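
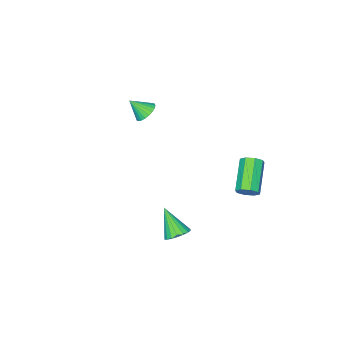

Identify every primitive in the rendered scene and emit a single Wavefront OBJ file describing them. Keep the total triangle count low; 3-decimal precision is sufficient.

v -0.644 3.819 -1.303
v -0.225 3.442 -1.166
v -1.417 2.484 -0.161
v -1.836 2.861 -0.297
v -0.252 3.778 -0.877
v -1.444 2.82 0.128
v -0.509 4.138 -0.838
v -1.7 3.18 0.168
v -0.845 4.312 -1.071
v -2.036 3.353 -0.065
v -1.063 4.196 -1.439
v -2.255 3.238 -0.434
v -1.036 3.86 -1.728
v -2.228 2.902 -0.723
v -0.78 3.5 -1.768
v -1.971 2.542 -0.762
v -0.444 3.327 -1.535
v -1.635 2.368 -0.529
v -0.35 -2.882 0.55
v 0.154 -2.955 0.161
v 0.17 -3.458 1.33
v 0.213 -2.742 0.279
v 0.187 -2.551 0.437
v 0.079 -2.411 0.613
v -0.094 -2.342 0.779
v -0.306 -2.355 0.911
v -0.525 -2.448 0.987
v -0.717 -2.608 0.997
v -0.853 -2.809 0.939
v -0.912 -3.021 0.822
v -0.886 -3.212 0.663
v -0.778 -3.353 0.487
v -0.605 -3.422 0.321
v -0.393 -3.409 0.189
v -0.175 -3.315 0.113
v 0.017 -3.156 0.103
v 2.997 3.084 -2.644
v 3.364 3.5 -2.305
v 2.943 2.116 -1.396
v 3.095 3.59 -2.247
v 2.806 3.579 -2.268
v 2.556 3.47 -2.363
v 2.392 3.285 -2.513
v 2.349 3.06 -2.69
v 2.433 2.84 -2.857
v 2.63 2.668 -2.982
v 2.898 2.579 -3.04
v 3.187 2.589 -3.02
v 3.437 2.698 -2.925
v 3.601 2.883 -2.774
v 3.644 3.108 -2.597
v 3.56 3.328 -2.43
f 2 1 5
f 2 5 3
f 3 5 6
f 3 6 4
f 5 1 7
f 5 7 6
f 6 7 8
f 6 8 4
f 7 1 9
f 7 9 8
f 8 9 10
f 8 10 4
f 9 1 11
f 9 11 10
f 10 11 12
f 10 12 4
f 11 1 13
f 11 13 12
f 12 13 14
f 12 14 4
f 13 1 15
f 13 15 14
f 14 15 16
f 14 16 4
f 15 1 17
f 15 17 16
f 16 17 18
f 16 18 4
f 17 1 2
f 17 2 18
f 18 2 3
f 18 3 4
f 20 19 22
f 20 22 21
f 22 19 23
f 22 23 21
f 23 19 24
f 23 24 21
f 24 19 25
f 24 25 21
f 25 19 26
f 25 26 21
f 26 19 27
f 26 27 21
f 27 19 28
f 27 28 21
f 28 19 29
f 28 29 21
f 29 19 30
f 29 30 21
f 30 19 31
f 30 31 21
f 31 19 32
f 31 32 21
f 32 19 33
f 32 33 21
f 33 19 34
f 33 34 21
f 34 19 35
f 34 35 21
f 35 19 36
f 35 36 21
f 36 19 20
f 36 20 21
f 38 37 40
f 38 40 39
f 40 37 41
f 40 41 39
f 41 37 42
f 41 42 39
f 42 37 43
f 42 43 39
f 43 37 44
f 43 44 39
f 44 37 45
f 44 45 39
f 45 37 46
f 45 46 39
f 46 37 47
f 46 47 39
f 47 37 48
f 47 48 39
f 48 37 49
f 48 49 39
f 49 37 50
f 49 50 39
f 50 37 51
f 50 51 39
f 51 37 52
f 51 52 39
f 52 37 38
f 52 38 39



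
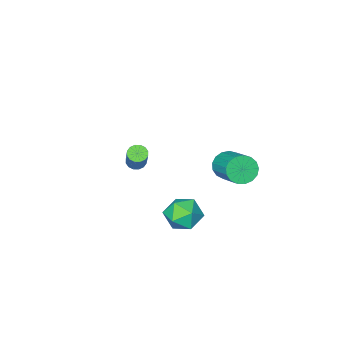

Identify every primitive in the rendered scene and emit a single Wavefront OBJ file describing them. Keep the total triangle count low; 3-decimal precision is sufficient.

v -0.363 3.098 -0.025
v 0.331 3.844 -0.181
v 0.169 2.316 -1.399
v 0.863 3.062 -1.555
v 0.97 2.416 -0.759
v 0.642 2.899 0.09
v -0.142 3.261 -1.67
v -0.47 3.744 -0.821
v 0.468 3.944 -1.198
v 1.155 3.422 -0.635
v -0.655 2.738 -0.945
v 0.032 2.216 -0.382
v -2.771 2.597 0.976
v -2.054 2.624 0.578
v -1.632 4.19 1.447
v -2.349 4.163 1.844
v -2.3 2.82 0.343
v -1.878 4.387 1.212
v -2.653 2.966 0.253
v -2.231 4.532 1.121
v -3.033 3.026 0.328
v -2.611 4.593 1.197
v -3.353 2.989 0.552
v -2.932 4.555 1.42
v -3.54 2.861 0.873
v -3.118 4.428 1.741
v -3.551 2.673 1.217
v -3.129 4.24 2.085
v -3.383 2.468 1.506
v -2.961 4.034 2.375
v -3.075 2.292 1.674
v -2.653 3.858 2.542
v -2.697 2.186 1.682
v -2.275 3.752 2.55
v -2.336 2.174 1.528
v -1.914 3.74 2.396
v -2.075 2.259 1.247
v -1.653 3.825 2.115
v -1.973 2.421 0.905
v -1.551 3.988 1.773
v -1.399 -2.955 -1.59
v -1.042 -2.711 -1.897
v -0.425 -1.721 -0.398
v -0.781 -1.965 -0.09
v -1.266 -2.553 -1.909
v -0.649 -1.563 -0.41
v -1.526 -2.503 -1.836
v -0.908 -1.513 -0.336
v -1.751 -2.574 -1.696
v -1.134 -1.584 -0.197
v -1.882 -2.747 -1.528
v -1.265 -1.757 -0.028
v -1.884 -2.975 -1.377
v -1.266 -1.986 0.123
v -1.755 -3.199 -1.282
v -1.138 -2.209 0.217
v -1.531 -3.357 -1.27
v -0.914 -2.367 0.229
v -1.272 -3.407 -1.344
v -0.654 -2.417 0.156
v -1.046 -3.336 -1.483
v -0.429 -2.346 0.016
v -0.915 -3.163 -1.652
v -0.298 -2.173 -0.152
v -0.914 -2.934 -1.803
v -0.296 -1.945 -0.303
f 1 12 6
f 1 6 2
f 1 2 8
f 1 8 11
f 1 11 12
f 2 6 10
f 6 12 5
f 12 11 3
f 11 8 7
f 8 2 9
f 4 10 5
f 4 5 3
f 4 3 7
f 4 7 9
f 4 9 10
f 5 10 6
f 3 5 12
f 7 3 11
f 9 7 8
f 10 9 2
f 14 13 17
f 14 17 15
f 15 17 18
f 15 18 16
f 17 13 19
f 17 19 18
f 18 19 20
f 18 20 16
f 19 13 21
f 19 21 20
f 20 21 22
f 20 22 16
f 21 13 23
f 21 23 22
f 22 23 24
f 22 24 16
f 23 13 25
f 23 25 24
f 24 25 26
f 24 26 16
f 25 13 27
f 25 27 26
f 26 27 28
f 26 28 16
f 27 13 29
f 27 29 28
f 28 29 30
f 28 30 16
f 29 13 31
f 29 31 30
f 30 31 32
f 30 32 16
f 31 13 33
f 31 33 32
f 32 33 34
f 32 34 16
f 33 13 35
f 33 35 34
f 34 35 36
f 34 36 16
f 35 13 37
f 35 37 36
f 36 37 38
f 36 38 16
f 37 13 39
f 37 39 38
f 38 39 40
f 38 40 16
f 39 13 14
f 39 14 40
f 40 14 15
f 40 15 16
f 42 41 45
f 42 45 43
f 43 45 46
f 43 46 44
f 45 41 47
f 45 47 46
f 46 47 48
f 46 48 44
f 47 41 49
f 47 49 48
f 48 49 50
f 48 50 44
f 49 41 51
f 49 51 50
f 50 51 52
f 50 52 44
f 51 41 53
f 51 53 52
f 52 53 54
f 52 54 44
f 53 41 55
f 53 55 54
f 54 55 56
f 54 56 44
f 55 41 57
f 55 57 56
f 56 57 58
f 56 58 44
f 57 41 59
f 57 59 58
f 58 59 60
f 58 60 44
f 59 41 61
f 59 61 60
f 60 61 62
f 60 62 44
f 61 41 63
f 61 63 62
f 62 63 64
f 62 64 44
f 63 41 65
f 63 65 64
f 64 65 66
f 64 66 44
f 65 41 42
f 65 42 66
f 66 42 43
f 66 43 44



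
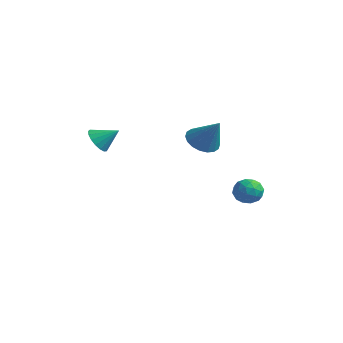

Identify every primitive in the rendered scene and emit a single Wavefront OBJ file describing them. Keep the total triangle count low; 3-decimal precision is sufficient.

v -0.45 3.13 -2.651
v 0.378 2.951 -2.733
v -0.518 2.309 -1.547
v 0.31 2.13 -1.629
v 0.065 2.91 -1.392
v 0.107 3.418 -2.075
v -0.247 1.842 -2.205
v -0.205 2.35 -2.888
v 0.504 2.155 -2.458
v 0.697 2.815 -1.955
v -0.837 2.445 -2.325
v -0.644 3.105 -1.822
v -0.03 3.113 -2.789
v -0.11 2.147 -1.491
v -0.254 2.606 -1.352
v 0.233 2.501 -1.4
v -0.19 3.387 -2.402
v 0.297 3.282 -2.45
v 0.113 3.258 -1.662
v -0.437 1.978 -1.83
v 0.05 1.873 -1.878
v -0.373 2.759 -2.88
v 0.114 2.654 -2.928
v -0.253 2.002 -2.618
v 0.531 2.54 -2.676
v 0.491 2.057 -2.027
v 0.163 1.888 -2.365
v 0.188 2.186 -2.767
v 0.644 2.927 -2.38
v 0.604 2.445 -1.731
v 0.46 2.903 -1.592
v 0.485 3.202 -1.993
v 0.718 2.46 -2.218
v -0.744 2.815 -2.549
v -0.784 2.333 -1.9
v -0.625 2.058 -2.287
v -0.6 2.357 -2.688
v -0.631 3.203 -2.253
v -0.671 2.72 -1.604
v -0.328 3.074 -1.513
v -0.303 3.372 -1.915
v -0.858 2.8 -2.062
v -3.213 2.273 0.615
v -2.455 2.396 -0.009
v -2.007 2.387 2.105
v -2.587 2.809 0.067
v -2.843 3.117 0.252
v -3.173 3.257 0.508
v -3.511 3.202 0.786
v -3.789 2.964 1.03
v -3.954 2.589 1.192
v -3.972 2.151 1.239
v -3.84 1.738 1.164
v -3.583 1.43 0.979
v -3.254 1.29 0.723
v -2.916 1.345 0.445
v -2.637 1.583 0.201
v -2.473 1.958 0.039
v -3.418 -4.214 1.912
v -2.839 -4.274 1.363
v -2.662 -3.486 2.628
v -3.035 -3.963 1.255
v -3.319 -3.71 1.298
v -3.626 -3.572 1.481
v -3.885 -3.581 1.763
v -4.037 -3.735 2.079
v -4.047 -3.999 2.357
v -3.913 -4.311 2.532
v -3.665 -4.601 2.566
v -3.361 -4.803 2.45
v -3.07 -4.869 2.21
v -2.858 -4.785 1.902
v -2.775 -4.571 1.596
f 1 38 17
f 38 12 41
f 17 41 6
f 38 41 17
f 1 17 13
f 17 6 18
f 13 18 2
f 17 18 13
f 1 13 22
f 13 2 23
f 22 23 8
f 13 23 22
f 1 22 34
f 22 8 37
f 34 37 11
f 22 37 34
f 1 34 38
f 34 11 42
f 38 42 12
f 34 42 38
f 2 18 29
f 18 6 32
f 29 32 10
f 18 32 29
f 6 41 19
f 41 12 40
f 19 40 5
f 41 40 19
f 12 42 39
f 42 11 35
f 39 35 3
f 42 35 39
f 11 37 36
f 37 8 24
f 36 24 7
f 37 24 36
f 8 23 28
f 23 2 25
f 28 25 9
f 23 25 28
f 4 30 16
f 30 10 31
f 16 31 5
f 30 31 16
f 4 16 14
f 16 5 15
f 14 15 3
f 16 15 14
f 4 14 21
f 14 3 20
f 21 20 7
f 14 20 21
f 4 21 26
f 21 7 27
f 26 27 9
f 21 27 26
f 4 26 30
f 26 9 33
f 30 33 10
f 26 33 30
f 5 31 19
f 31 10 32
f 19 32 6
f 31 32 19
f 3 15 39
f 15 5 40
f 39 40 12
f 15 40 39
f 7 20 36
f 20 3 35
f 36 35 11
f 20 35 36
f 9 27 28
f 27 7 24
f 28 24 8
f 27 24 28
f 10 33 29
f 33 9 25
f 29 25 2
f 33 25 29
f 44 43 46
f 44 46 45
f 46 43 47
f 46 47 45
f 47 43 48
f 47 48 45
f 48 43 49
f 48 49 45
f 49 43 50
f 49 50 45
f 50 43 51
f 50 51 45
f 51 43 52
f 51 52 45
f 52 43 53
f 52 53 45
f 53 43 54
f 53 54 45
f 54 43 55
f 54 55 45
f 55 43 56
f 55 56 45
f 56 43 57
f 56 57 45
f 57 43 58
f 57 58 45
f 58 43 44
f 58 44 45
f 60 59 62
f 60 62 61
f 62 59 63
f 62 63 61
f 63 59 64
f 63 64 61
f 64 59 65
f 64 65 61
f 65 59 66
f 65 66 61
f 66 59 67
f 66 67 61
f 67 59 68
f 67 68 61
f 68 59 69
f 68 69 61
f 69 59 70
f 69 70 61
f 70 59 71
f 70 71 61
f 71 59 72
f 71 72 61
f 72 59 73
f 72 73 61
f 73 59 60
f 73 60 61



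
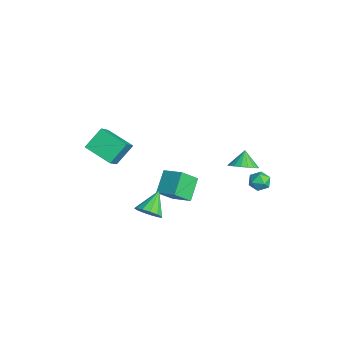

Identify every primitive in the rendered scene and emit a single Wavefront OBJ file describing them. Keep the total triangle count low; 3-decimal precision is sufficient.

v 2.988 -2.746 -2.511
v 3.612 -2.398 -2.176
v 2.072 -1.974 -1.609
v 3.493 -2.139 -2.518
v 3.213 -2.074 -2.858
v 2.862 -2.222 -3.088
v 2.551 -2.536 -3.135
v 2.378 -2.917 -2.983
v 2.399 -3.244 -2.682
v 2.607 -3.413 -2.327
v 2.936 -3.371 -2.03
v 3.281 -3.13 -1.886
v 3.533 -2.767 -1.94
v -0.182 -0.339 -2.671
v 0.116 -1.289 -1.715
v 0.761 0.435 -2.196
v 1.06 -0.514 -1.24
v 0.8 -0.966 -3.6
v 1.099 -1.915 -2.644
v 1.744 -0.191 -3.125
v 2.042 -1.141 -2.169
v 2.269 3.482 -0.939
v 2.845 3.807 -0.983
v 2.655 2.713 -1.577
v 3.231 3.038 -1.621
v 3.052 2.758 -1.048
v 2.813 3.233 -0.654
v 2.687 3.287 -1.906
v 2.448 3.762 -1.512
v 3.102 3.687 -1.581
v 3.328 3.36 -1.051
v 2.172 3.16 -1.509
v 2.398 2.833 -0.979
v -4.172 -4.387 -2.809
v -3.049 -4.969 -1.673
v -4.654 -3.364 -1.809
v -3.531 -3.945 -0.672
v -2.969 -3.235 -3.408
v -1.846 -3.816 -2.271
v -3.451 -2.211 -2.407
v -2.328 -2.793 -1.271
v -0.315 3.211 -2.649
v 0.172 3.903 -2.496
v -0.945 3.469 -1.811
v -0.093 4.037 -2.737
v -0.402 4.008 -2.961
v -0.694 3.82 -3.123
v -0.911 3.512 -3.191
v -1.009 3.144 -3.151
v -0.97 2.79 -3.013
v -0.801 2.519 -2.802
v -0.536 2.385 -2.561
v -0.227 2.414 -2.337
v 0.065 2.602 -2.175
v 0.282 2.91 -2.107
v 0.38 3.277 -2.146
v 0.341 3.632 -2.285
f 2 1 4
f 2 4 3
f 4 1 5
f 4 5 3
f 5 1 6
f 5 6 3
f 6 1 7
f 6 7 3
f 7 1 8
f 7 8 3
f 8 1 9
f 8 9 3
f 9 1 10
f 9 10 3
f 10 1 11
f 10 11 3
f 11 1 12
f 11 12 3
f 12 1 13
f 12 13 3
f 13 1 2
f 13 2 3
f 15 17 14
f 18 15 14
f 14 17 16
f 16 18 14
f 15 21 17
f 19 15 18
f 19 21 15
f 17 21 16
f 20 18 16
f 16 21 20
f 20 19 18
f 21 19 20
f 22 33 27
f 22 27 23
f 22 23 29
f 22 29 32
f 22 32 33
f 23 27 31
f 27 33 26
f 33 32 24
f 32 29 28
f 29 23 30
f 25 31 26
f 25 26 24
f 25 24 28
f 25 28 30
f 25 30 31
f 26 31 27
f 24 26 33
f 28 24 32
f 30 28 29
f 31 30 23
f 35 37 34
f 38 35 34
f 34 37 36
f 36 38 34
f 35 41 37
f 39 35 38
f 39 41 35
f 37 41 36
f 40 38 36
f 36 41 40
f 40 39 38
f 41 39 40
f 43 42 45
f 43 45 44
f 45 42 46
f 45 46 44
f 46 42 47
f 46 47 44
f 47 42 48
f 47 48 44
f 48 42 49
f 48 49 44
f 49 42 50
f 49 50 44
f 50 42 51
f 50 51 44
f 51 42 52
f 51 52 44
f 52 42 53
f 52 53 44
f 53 42 54
f 53 54 44
f 54 42 55
f 54 55 44
f 55 42 56
f 55 56 44
f 56 42 57
f 56 57 44
f 57 42 43
f 57 43 44



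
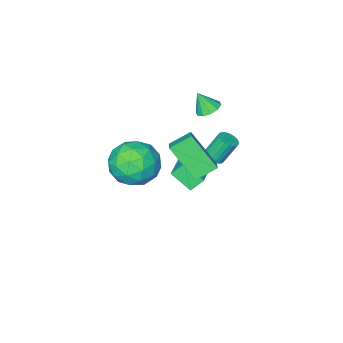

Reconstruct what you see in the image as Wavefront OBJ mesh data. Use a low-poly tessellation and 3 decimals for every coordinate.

v -1.419 -1.083 -2.94
v -1.96 -0.853 -2.368
v -1.867 -0.232 -3.707
v -2.408 -0.002 -3.136
v -0.092 0.262 -2.224
v -0.633 0.492 -1.653
v -0.54 1.113 -2.992
v -1.081 1.343 -2.42
v 0.461 2.811 -0.165
v 0.906 1.563 1.266
v -0.465 3.084 0.362
v -0.02 1.837 1.793
v 0.94 3.523 0.307
v 1.385 2.276 1.738
v 0.014 3.797 0.834
v 0.459 2.549 2.265
v -2.155 0.594 -1.839
v -1.862 1.011 -1.813
v -2.413 1.323 -0.654
v -2.705 0.906 -0.681
v -2.034 1.083 -1.914
v -2.584 1.396 -0.756
v -2.226 1.072 -2.002
v -2.777 1.384 -0.844
v -2.406 0.977 -2.062
v -2.957 1.29 -0.904
v -2.543 0.816 -2.084
v -3.094 1.129 -0.926
v -2.612 0.617 -2.063
v -3.163 0.93 -0.905
v -2.603 0.414 -2.003
v -3.153 0.726 -0.845
v -2.515 0.241 -1.916
v -3.066 0.554 -0.757
v -2.366 0.13 -1.814
v -2.917 0.443 -0.656
v -2.18 0.099 -1.718
v -2.731 0.412 -0.559
v -1.99 0.153 -1.642
v -2.54 0.466 -0.484
v -1.828 0.284 -1.6
v -2.378 0.597 -0.442
v -1.722 0.468 -1.599
v -2.273 0.781 -0.441
v -1.692 0.674 -1.641
v -2.242 0.986 -0.482
v -1.741 0.866 -1.716
v -2.292 1.178 -0.558
v 2.885 2.587 2.099
v 3.869 2.094 1.653
v 1.831 1.686 0.767
v 2.815 1.193 0.321
v 2.417 0.862 1.391
v 3.069 1.419 2.213
v 2.631 2.361 0.207
v 3.283 2.918 1.029
v 3.713 1.955 0.483
v 3.581 1.028 1.215
v 2.119 2.752 1.205
v 1.987 1.825 1.937
v 3.47 2.42 1.993
v 2.23 1.36 0.427
v 1.996 1.166 1.056
v 2.575 0.876 0.794
v 2.999 2.023 2.322
v 3.578 1.733 2.06
v 2.724 1.009 1.906
v 2.122 2.047 0.36
v 2.701 1.757 0.098
v 3.125 2.904 1.626
v 3.704 2.614 1.364
v 2.976 2.771 0.514
v 3.956 2.048 1.043
v 3.337 1.518 0.26
v 3.229 2.205 0.193
v 3.611 2.532 0.677
v 3.879 1.503 1.473
v 3.259 0.974 0.69
v 3.025 0.779 1.319
v 3.408 1.106 1.803
v 3.787 1.421 0.786
v 2.441 2.806 1.73
v 1.821 2.277 0.947
v 2.292 2.674 0.617
v 2.675 3.001 1.101
v 2.363 2.262 2.16
v 1.744 1.732 1.377
v 2.089 1.248 1.743
v 2.471 1.575 2.227
v 1.913 2.359 1.634
v -2.445 -0.241 0.746
v -1.862 -0.258 0.536
v -2.115 -0.639 1.694
v -1.919 0.084 0.699
v -2.177 0.302 0.881
v -2.537 0.312 1.011
v -2.863 0.111 1.039
v -3.028 -0.224 0.956
v -2.971 -0.566 0.793
v -2.713 -0.783 0.611
v -2.353 -0.794 0.481
v -2.028 -0.593 0.453
f 2 4 1
f 5 2 1
f 1 4 3
f 3 5 1
f 2 8 4
f 6 2 5
f 6 8 2
f 4 8 3
f 7 5 3
f 3 8 7
f 7 6 5
f 8 6 7
f 10 12 9
f 13 10 9
f 9 12 11
f 11 13 9
f 10 16 12
f 14 10 13
f 14 16 10
f 12 16 11
f 15 13 11
f 11 16 15
f 15 14 13
f 16 14 15
f 18 17 21
f 18 21 19
f 19 21 22
f 19 22 20
f 21 17 23
f 21 23 22
f 22 23 24
f 22 24 20
f 23 17 25
f 23 25 24
f 24 25 26
f 24 26 20
f 25 17 27
f 25 27 26
f 26 27 28
f 26 28 20
f 27 17 29
f 27 29 28
f 28 29 30
f 28 30 20
f 29 17 31
f 29 31 30
f 30 31 32
f 30 32 20
f 31 17 33
f 31 33 32
f 32 33 34
f 32 34 20
f 33 17 35
f 33 35 34
f 34 35 36
f 34 36 20
f 35 17 37
f 35 37 36
f 36 37 38
f 36 38 20
f 37 17 39
f 37 39 38
f 38 39 40
f 38 40 20
f 39 17 41
f 39 41 40
f 40 41 42
f 40 42 20
f 41 17 43
f 41 43 42
f 42 43 44
f 42 44 20
f 43 17 45
f 43 45 44
f 44 45 46
f 44 46 20
f 45 17 47
f 45 47 46
f 46 47 48
f 46 48 20
f 47 17 18
f 47 18 48
f 48 18 19
f 48 19 20
f 49 86 65
f 86 60 89
f 65 89 54
f 86 89 65
f 49 65 61
f 65 54 66
f 61 66 50
f 65 66 61
f 49 61 70
f 61 50 71
f 70 71 56
f 61 71 70
f 49 70 82
f 70 56 85
f 82 85 59
f 70 85 82
f 49 82 86
f 82 59 90
f 86 90 60
f 82 90 86
f 50 66 77
f 66 54 80
f 77 80 58
f 66 80 77
f 54 89 67
f 89 60 88
f 67 88 53
f 89 88 67
f 60 90 87
f 90 59 83
f 87 83 51
f 90 83 87
f 59 85 84
f 85 56 72
f 84 72 55
f 85 72 84
f 56 71 76
f 71 50 73
f 76 73 57
f 71 73 76
f 52 78 64
f 78 58 79
f 64 79 53
f 78 79 64
f 52 64 62
f 64 53 63
f 62 63 51
f 64 63 62
f 52 62 69
f 62 51 68
f 69 68 55
f 62 68 69
f 52 69 74
f 69 55 75
f 74 75 57
f 69 75 74
f 52 74 78
f 74 57 81
f 78 81 58
f 74 81 78
f 53 79 67
f 79 58 80
f 67 80 54
f 79 80 67
f 51 63 87
f 63 53 88
f 87 88 60
f 63 88 87
f 55 68 84
f 68 51 83
f 84 83 59
f 68 83 84
f 57 75 76
f 75 55 72
f 76 72 56
f 75 72 76
f 58 81 77
f 81 57 73
f 77 73 50
f 81 73 77
f 92 91 94
f 92 94 93
f 94 91 95
f 94 95 93
f 95 91 96
f 95 96 93
f 96 91 97
f 96 97 93
f 97 91 98
f 97 98 93
f 98 91 99
f 98 99 93
f 99 91 100
f 99 100 93
f 100 91 101
f 100 101 93
f 101 91 102
f 101 102 93
f 102 91 92
f 102 92 93



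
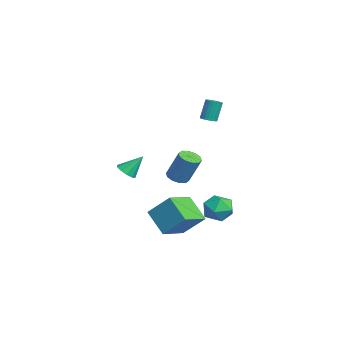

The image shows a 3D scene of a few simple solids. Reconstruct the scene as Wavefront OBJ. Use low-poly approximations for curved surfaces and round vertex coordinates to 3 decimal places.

v 0.261 -0.344 -1.368
v 0.884 -0.779 -1.387
v 1.422 -0.091 0.489
v 0.799 0.344 0.508
v 0.993 -0.361 -1.572
v 1.531 0.327 0.305
v 0.823 0.063 -1.679
v 1.361 0.751 0.198
v 0.438 0.332 -1.667
v 0.976 1.02 0.21
v -0.015 0.343 -1.541
v 0.524 1.031 0.335
v -0.362 0.091 -1.349
v 0.176 0.779 0.527
v -0.471 -0.327 -1.165
v 0.067 0.361 0.712
v -0.301 -0.751 -1.058
v 0.237 -0.063 0.819
v 0.084 -1.02 -1.07
v 0.622 -0.332 0.807
v 0.536 -1.031 -1.195
v 1.075 -0.343 0.681
v 0.859 2.31 -3.662
v 1.618 2.756 -2.978
v 2.022 1.004 -4.102
v 2.781 1.45 -3.418
v 1.867 0.97 -2.999
v 1.148 1.777 -2.727
v 2.492 1.983 -4.353
v 1.773 2.79 -4.081
v 2.627 2.554 -3.405
v 2.24 1.927 -2.568
v 1.4 1.833 -4.512
v 1.013 1.206 -3.675
v -0.414 1.691 3.105
v -0.053 2.091 3.062
v -0.326 2.489 4.472
v -0.686 2.089 4.515
v -0.23 2.188 3
v -0.502 2.586 4.41
v -0.435 2.209 2.955
v -0.707 2.607 4.365
v -0.636 2.152 2.932
v -0.908 2.55 4.342
v -0.804 2.024 2.936
v -1.076 2.422 4.346
v -0.912 1.846 2.965
v -1.184 2.244 4.375
v -0.944 1.644 3.016
v -1.217 2.042 4.426
v -0.896 1.449 3.08
v -1.168 1.847 4.49
v -0.774 1.291 3.148
v -1.047 1.689 4.558
v -0.598 1.194 3.21
v -0.87 1.592 4.62
v -0.393 1.173 3.255
v -0.665 1.571 4.665
v -0.192 1.23 3.278
v -0.464 1.628 4.688
v -0.024 1.358 3.274
v -0.296 1.756 4.684
v 0.084 1.536 3.245
v -0.188 1.934 4.655
v 0.117 1.738 3.194
v -0.156 2.136 4.604
v 0.068 1.933 3.13
v -0.204 2.331 4.54
v 1.763 -0.264 -5.503
v 0.381 -0.969 -4.209
v 2.457 0.98 -4.084
v 1.074 0.275 -2.791
v 3.106 -1.735 -4.869
v 1.723 -2.44 -3.576
v 3.799 -0.491 -3.451
v 2.417 -1.196 -2.157
v -2.043 -3.174 -1.632
v -1.288 -3.252 -1.593
v -1.997 -2.106 -0.388
v -1.382 -2.901 -1.89
v -1.729 -2.654 -2.089
v -2.195 -2.606 -2.114
v -2.603 -2.775 -1.954
v -2.798 -3.096 -1.672
v -2.703 -3.447 -1.374
v -2.357 -3.693 -1.175
v -1.89 -3.742 -1.15
v -1.482 -3.573 -1.31
f 2 1 5
f 2 5 3
f 3 5 6
f 3 6 4
f 5 1 7
f 5 7 6
f 6 7 8
f 6 8 4
f 7 1 9
f 7 9 8
f 8 9 10
f 8 10 4
f 9 1 11
f 9 11 10
f 10 11 12
f 10 12 4
f 11 1 13
f 11 13 12
f 12 13 14
f 12 14 4
f 13 1 15
f 13 15 14
f 14 15 16
f 14 16 4
f 15 1 17
f 15 17 16
f 16 17 18
f 16 18 4
f 17 1 19
f 17 19 18
f 18 19 20
f 18 20 4
f 19 1 21
f 19 21 20
f 20 21 22
f 20 22 4
f 21 1 2
f 21 2 22
f 22 2 3
f 22 3 4
f 23 34 28
f 23 28 24
f 23 24 30
f 23 30 33
f 23 33 34
f 24 28 32
f 28 34 27
f 34 33 25
f 33 30 29
f 30 24 31
f 26 32 27
f 26 27 25
f 26 25 29
f 26 29 31
f 26 31 32
f 27 32 28
f 25 27 34
f 29 25 33
f 31 29 30
f 32 31 24
f 36 35 39
f 36 39 37
f 37 39 40
f 37 40 38
f 39 35 41
f 39 41 40
f 40 41 42
f 40 42 38
f 41 35 43
f 41 43 42
f 42 43 44
f 42 44 38
f 43 35 45
f 43 45 44
f 44 45 46
f 44 46 38
f 45 35 47
f 45 47 46
f 46 47 48
f 46 48 38
f 47 35 49
f 47 49 48
f 48 49 50
f 48 50 38
f 49 35 51
f 49 51 50
f 50 51 52
f 50 52 38
f 51 35 53
f 51 53 52
f 52 53 54
f 52 54 38
f 53 35 55
f 53 55 54
f 54 55 56
f 54 56 38
f 55 35 57
f 55 57 56
f 56 57 58
f 56 58 38
f 57 35 59
f 57 59 58
f 58 59 60
f 58 60 38
f 59 35 61
f 59 61 60
f 60 61 62
f 60 62 38
f 61 35 63
f 61 63 62
f 62 63 64
f 62 64 38
f 63 35 65
f 63 65 64
f 64 65 66
f 64 66 38
f 65 35 67
f 65 67 66
f 66 67 68
f 66 68 38
f 67 35 36
f 67 36 68
f 68 36 37
f 68 37 38
f 70 72 69
f 73 70 69
f 69 72 71
f 71 73 69
f 70 76 72
f 74 70 73
f 74 76 70
f 72 76 71
f 75 73 71
f 71 76 75
f 75 74 73
f 76 74 75
f 78 77 80
f 78 80 79
f 80 77 81
f 80 81 79
f 81 77 82
f 81 82 79
f 82 77 83
f 82 83 79
f 83 77 84
f 83 84 79
f 84 77 85
f 84 85 79
f 85 77 86
f 85 86 79
f 86 77 87
f 86 87 79
f 87 77 88
f 87 88 79
f 88 77 78
f 88 78 79



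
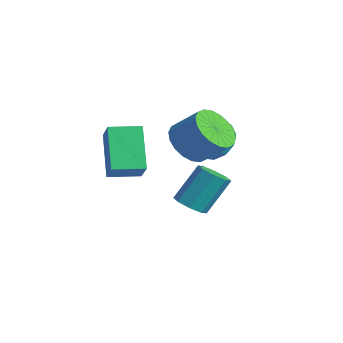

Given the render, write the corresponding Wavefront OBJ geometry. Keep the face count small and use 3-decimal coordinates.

v -0.213 2.105 2.51
v 0.751 1.992 2.137
v 0.897 1.122 2.777
v -0.067 1.235 3.15
v 0.795 2.343 2.604
v 0.941 1.473 3.244
v 0.519 2.618 3.041
v 0.665 1.749 3.681
v 0.011 2.731 3.31
v 0.156 1.861 3.95
v -0.569 2.645 3.324
v -0.423 1.775 3.965
v -1.035 2.387 3.08
v -0.89 1.517 3.721
v -1.241 2.04 2.655
v -1.095 1.17 3.296
v -1.12 1.713 2.184
v -0.974 0.843 2.824
v -0.711 1.511 1.816
v -0.565 0.641 2.457
v -0.144 1.497 1.669
v 0.002 0.627 2.309
v 0.401 1.676 1.788
v 0.547 0.807 2.428
v 1.031 0.107 3.385
v 1.872 -0.267 2.859
v 2.79 0.38 3.869
v 1.949 0.753 4.395
v 1.8 0.153 2.657
v 2.718 0.799 3.666
v 1.575 0.563 2.598
v 2.493 1.21 3.608
v 1.242 0.884 2.696
v 2.16 1.53 3.705
v 0.868 1.05 2.93
v 1.786 1.696 3.939
v 0.526 1.029 3.254
v 1.444 1.676 4.263
v 0.284 0.826 3.604
v 1.202 1.473 4.614
v 0.19 0.48 3.911
v 1.108 1.127 4.921
v 0.262 0.061 4.114
v 1.18 0.707 5.123
v 0.487 -0.35 4.172
v 1.405 0.297 5.182
v 0.82 -0.67 4.075
v 1.738 -0.024 5.084
v 1.194 -0.836 3.841
v 2.112 -0.19 4.85
v 1.536 -0.816 3.517
v 2.454 -0.169 4.526
v 1.778 -0.613 3.166
v 2.696 0.034 4.176
v -0.232 0.956 -0.909
v 0.244 1.442 -1.27
v 0.309 2.55 0.309
v -0.168 2.064 0.669
v -0.322 1.584 -1.346
v -0.258 2.692 0.233
v -0.836 1.358 -1.167
v -0.772 2.466 0.412
v -0.996 0.897 -0.837
v -0.932 2.005 0.742
v -0.709 0.47 -0.549
v -0.644 1.578 1.03
v -0.142 0.328 -0.473
v -0.078 1.436 1.106
v 0.372 0.554 -0.652
v 0.436 1.662 0.927
v 0.532 1.015 -0.982
v 0.596 2.123 0.597
v -0.382 -2.745 1.644
v -1.731 -2.138 3.231
v 0.101 -1.466 1.565
v -1.248 -0.859 3.153
v 0.548 -3.041 2.547
v -0.801 -2.434 4.135
v 1.031 -1.762 2.469
v -0.318 -1.155 4.056
f 2 1 5
f 2 5 3
f 3 5 6
f 3 6 4
f 5 1 7
f 5 7 6
f 6 7 8
f 6 8 4
f 7 1 9
f 7 9 8
f 8 9 10
f 8 10 4
f 9 1 11
f 9 11 10
f 10 11 12
f 10 12 4
f 11 1 13
f 11 13 12
f 12 13 14
f 12 14 4
f 13 1 15
f 13 15 14
f 14 15 16
f 14 16 4
f 15 1 17
f 15 17 16
f 16 17 18
f 16 18 4
f 17 1 19
f 17 19 18
f 18 19 20
f 18 20 4
f 19 1 21
f 19 21 20
f 20 21 22
f 20 22 4
f 21 1 23
f 21 23 22
f 22 23 24
f 22 24 4
f 23 1 2
f 23 2 24
f 24 2 3
f 24 3 4
f 26 25 29
f 26 29 27
f 27 29 30
f 27 30 28
f 29 25 31
f 29 31 30
f 30 31 32
f 30 32 28
f 31 25 33
f 31 33 32
f 32 33 34
f 32 34 28
f 33 25 35
f 33 35 34
f 34 35 36
f 34 36 28
f 35 25 37
f 35 37 36
f 36 37 38
f 36 38 28
f 37 25 39
f 37 39 38
f 38 39 40
f 38 40 28
f 39 25 41
f 39 41 40
f 40 41 42
f 40 42 28
f 41 25 43
f 41 43 42
f 42 43 44
f 42 44 28
f 43 25 45
f 43 45 44
f 44 45 46
f 44 46 28
f 45 25 47
f 45 47 46
f 46 47 48
f 46 48 28
f 47 25 49
f 47 49 48
f 48 49 50
f 48 50 28
f 49 25 51
f 49 51 50
f 50 51 52
f 50 52 28
f 51 25 53
f 51 53 52
f 52 53 54
f 52 54 28
f 53 25 26
f 53 26 54
f 54 26 27
f 54 27 28
f 56 55 59
f 56 59 57
f 57 59 60
f 57 60 58
f 59 55 61
f 59 61 60
f 60 61 62
f 60 62 58
f 61 55 63
f 61 63 62
f 62 63 64
f 62 64 58
f 63 55 65
f 63 65 64
f 64 65 66
f 64 66 58
f 65 55 67
f 65 67 66
f 66 67 68
f 66 68 58
f 67 55 69
f 67 69 68
f 68 69 70
f 68 70 58
f 69 55 71
f 69 71 70
f 70 71 72
f 70 72 58
f 71 55 56
f 71 56 72
f 72 56 57
f 72 57 58
f 74 76 73
f 77 74 73
f 73 76 75
f 75 77 73
f 74 80 76
f 78 74 77
f 78 80 74
f 76 80 75
f 79 77 75
f 75 80 79
f 79 78 77
f 80 78 79



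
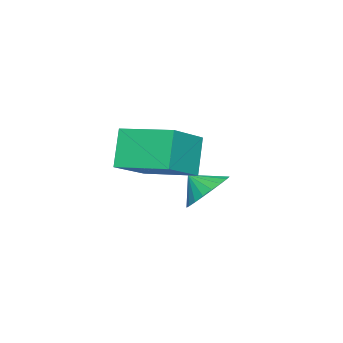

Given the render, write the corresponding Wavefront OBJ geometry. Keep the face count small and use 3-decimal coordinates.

v -1.696 -2.948 -0.513
v 0.15 -3.237 0.531
v -1.558 -0.859 -0.179
v 0.288 -1.148 0.864
v -0.848 -2.772 -1.964
v 0.998 -3.061 -0.921
v -0.71 -0.683 -1.631
v 1.136 -0.972 -0.587
v -3.683 -1.504 -3.889
v -3.048 -2.08 -4.512
v -3.697 -2.296 -3.171
v -2.758 -1.859 -4.264
v -2.628 -1.577 -3.951
v -2.68 -1.283 -3.627
v -2.906 -1.027 -3.349
v -3.267 -0.853 -3.164
v -3.699 -0.791 -3.105
v -4.129 -0.853 -3.181
v -4.482 -1.028 -3.38
v -4.696 -1.285 -3.667
v -4.736 -1.579 -3.992
v -4.593 -1.861 -4.3
v -4.293 -2.081 -4.536
v -3.888 -2.201 -4.661
v -3.448 -2.2 -4.653
f 2 4 1
f 5 2 1
f 1 4 3
f 3 5 1
f 2 8 4
f 6 2 5
f 6 8 2
f 4 8 3
f 7 5 3
f 3 8 7
f 7 6 5
f 8 6 7
f 10 9 12
f 10 12 11
f 12 9 13
f 12 13 11
f 13 9 14
f 13 14 11
f 14 9 15
f 14 15 11
f 15 9 16
f 15 16 11
f 16 9 17
f 16 17 11
f 17 9 18
f 17 18 11
f 18 9 19
f 18 19 11
f 19 9 20
f 19 20 11
f 20 9 21
f 20 21 11
f 21 9 22
f 21 22 11
f 22 9 23
f 22 23 11
f 23 9 24
f 23 24 11
f 24 9 25
f 24 25 11
f 25 9 10
f 25 10 11



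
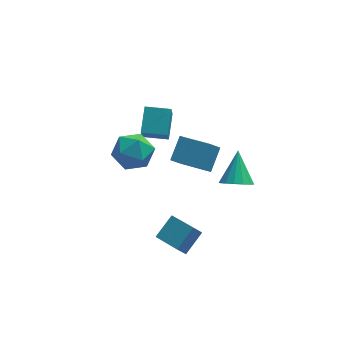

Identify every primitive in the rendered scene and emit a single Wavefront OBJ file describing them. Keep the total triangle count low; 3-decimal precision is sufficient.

v 1.181 -4.487 1.577
v 1.823 -4.095 1.048
v 1.459 -3.073 2.963
v 1.414 -3.888 0.919
v 0.942 -3.842 0.966
v 0.535 -3.968 1.177
v 0.3 -4.234 1.495
v 0.301 -4.567 1.836
v 0.538 -4.879 2.106
v 0.947 -5.086 2.235
v 1.419 -5.133 2.188
v 1.827 -5.006 1.977
v 2.061 -4.741 1.659
v 2.06 -4.407 1.318
v -1.452 2.197 -3.105
v -0.784 3.306 -2.067
v -0.8 2.779 -4.147
v -0.131 3.888 -3.109
v 0.091 0.992 -2.811
v 0.76 2.101 -1.773
v 0.744 1.574 -3.853
v 1.412 2.683 -2.815
v -1.956 -5.019 -3.394
v -0.995 -4.153 -2.522
v -2.922 -3.504 -3.834
v -1.961 -2.638 -2.963
v -1.479 -4.902 -4.037
v -0.518 -4.036 -3.166
v -2.445 -3.387 -4.478
v -1.484 -2.521 -3.606
v -3.036 1.867 -0.374
v -3.206 0.881 1.062
v -2.673 3.199 0.584
v -2.842 2.213 2.019
v -1.618 1.527 -0.439
v -1.787 0.541 0.996
v -1.254 2.859 0.518
v -1.424 1.873 1.954
v -5.021 -1.367 1.632
v -4.519 -0.893 2.676
v -3.201 -2.047 1.064
v -2.699 -1.573 2.108
v -3.474 -2.553 2.175
v -4.599 -2.133 2.526
v -3.121 -0.807 1.214
v -4.246 -0.387 1.565
v -3.345 -0.548 2.418
v -3.563 -1.627 3.012
v -4.157 -1.313 0.728
v -4.375 -2.392 1.322
f 2 1 4
f 2 4 3
f 4 1 5
f 4 5 3
f 5 1 6
f 5 6 3
f 6 1 7
f 6 7 3
f 7 1 8
f 7 8 3
f 8 1 9
f 8 9 3
f 9 1 10
f 9 10 3
f 10 1 11
f 10 11 3
f 11 1 12
f 11 12 3
f 12 1 13
f 12 13 3
f 13 1 14
f 13 14 3
f 14 1 2
f 14 2 3
f 16 18 15
f 19 16 15
f 15 18 17
f 17 19 15
f 16 22 18
f 20 16 19
f 20 22 16
f 18 22 17
f 21 19 17
f 17 22 21
f 21 20 19
f 22 20 21
f 24 26 23
f 27 24 23
f 23 26 25
f 25 27 23
f 24 30 26
f 28 24 27
f 28 30 24
f 26 30 25
f 29 27 25
f 25 30 29
f 29 28 27
f 30 28 29
f 32 34 31
f 35 32 31
f 31 34 33
f 33 35 31
f 32 38 34
f 36 32 35
f 36 38 32
f 34 38 33
f 37 35 33
f 33 38 37
f 37 36 35
f 38 36 37
f 39 50 44
f 39 44 40
f 39 40 46
f 39 46 49
f 39 49 50
f 40 44 48
f 44 50 43
f 50 49 41
f 49 46 45
f 46 40 47
f 42 48 43
f 42 43 41
f 42 41 45
f 42 45 47
f 42 47 48
f 43 48 44
f 41 43 50
f 45 41 49
f 47 45 46
f 48 47 40



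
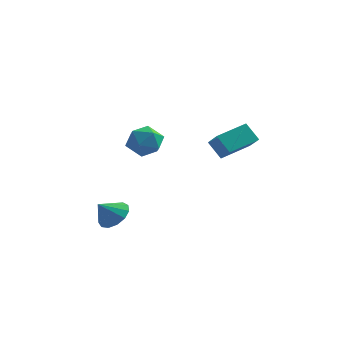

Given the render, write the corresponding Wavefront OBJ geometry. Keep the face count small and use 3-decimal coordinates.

v -3.526 4.043 2.45
v -2.729 4.093 1.85
v -4.231 3.007 1.43
v -3.434 3.057 0.83
v -3.361 2.611 1.72
v -2.925 3.251 2.351
v -4.035 3.849 0.929
v -3.599 4.489 1.56
v -3.044 3.972 0.91
v -2.627 3.208 1.399
v -4.333 3.892 1.881
v -3.916 3.128 2.37
v 1.193 1.155 2.022
v 1.872 0.434 2.734
v 0.515 1.329 2.845
v 1.195 0.608 3.557
v 2.085 2.452 2.483
v 2.765 1.731 3.195
v 1.408 2.626 3.306
v 2.087 1.905 4.018
v -2.481 -2.284 -0.721
v -1.729 -2.348 -0.331
v -2.959 -2.896 0.101
v -1.937 -1.953 -0.158
v -2.319 -1.663 -0.164
v -2.752 -1.571 -0.347
v -3.099 -1.705 -0.649
v -3.25 -2.023 -0.973
v -3.157 -2.424 -1.217
v -2.849 -2.781 -1.304
v -2.425 -2.98 -1.206
v -2.018 -2.958 -0.953
v -1.759 -2.723 -0.627
f 1 12 6
f 1 6 2
f 1 2 8
f 1 8 11
f 1 11 12
f 2 6 10
f 6 12 5
f 12 11 3
f 11 8 7
f 8 2 9
f 4 10 5
f 4 5 3
f 4 3 7
f 4 7 9
f 4 9 10
f 5 10 6
f 3 5 12
f 7 3 11
f 9 7 8
f 10 9 2
f 14 16 13
f 17 14 13
f 13 16 15
f 15 17 13
f 14 20 16
f 18 14 17
f 18 20 14
f 16 20 15
f 19 17 15
f 15 20 19
f 19 18 17
f 20 18 19
f 22 21 24
f 22 24 23
f 24 21 25
f 24 25 23
f 25 21 26
f 25 26 23
f 26 21 27
f 26 27 23
f 27 21 28
f 27 28 23
f 28 21 29
f 28 29 23
f 29 21 30
f 29 30 23
f 30 21 31
f 30 31 23
f 31 21 32
f 31 32 23
f 32 21 33
f 32 33 23
f 33 21 22
f 33 22 23



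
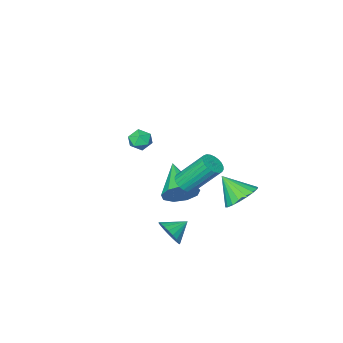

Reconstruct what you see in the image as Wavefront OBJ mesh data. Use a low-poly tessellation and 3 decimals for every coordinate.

v 0.866 -2.863 -1.442
v 1.469 -2.842 -1.739
v 1.291 -3.438 -0.621
v 1.894 -3.417 -0.918
v 1.626 -2.855 -0.662
v 1.363 -2.5 -1.17
v 1.397 -3.78 -1.19
v 1.134 -3.425 -1.698
v 1.797 -3.409 -1.584
v 1.939 -2.837 -1.257
v 0.821 -3.443 -1.103
v 0.963 -2.871 -0.776
v 3.961 2.991 -3.178
v 4.289 3.398 -2.612
v 3.019 3.089 -2.702
v 4.207 3.627 -2.821
v 4.083 3.747 -3.091
v 3.938 3.735 -3.376
v 3.797 3.595 -3.627
v 3.684 3.351 -3.8
v 3.619 3.044 -3.866
v 3.613 2.728 -3.813
v 3.668 2.458 -3.65
v 3.773 2.28 -3.405
v 3.911 2.225 -3.121
v 4.057 2.303 -2.847
v 4.187 2.499 -2.63
v 4.278 2.781 -2.508
v 4.314 3.099 -2.502
v -0.26 2.797 -2.557
v 0.579 3.238 -2.502
v 0.18 1.823 -1.463
v 0.344 3.448 -2.221
v -0.011 3.529 -2.006
v -0.415 3.465 -1.9
v -0.789 3.269 -1.924
v -1.058 2.979 -2.074
v -1.169 2.653 -2.32
v -1.1 2.356 -2.612
v -0.864 2.146 -2.894
v -0.509 2.065 -3.109
v -0.105 2.129 -3.214
v 0.269 2.325 -3.19
v 0.537 2.615 -3.04
v 0.648 2.941 -2.795
v 1.633 0.584 -2.839
v 2.25 0.056 -3.313
v 0.927 -1.084 -1.901
v 2.511 0.257 -2.761
v 2.361 0.61 -2.245
v 1.871 0.951 -2.007
v 1.269 1.121 -2.158
v 0.838 1.039 -2.628
v 0.779 0.745 -3.197
v 1.119 0.375 -3.598
v 1.7 0.103 -3.644
v 2.751 2.534 -0.514
v 3.275 2.834 -0.424
v 2.452 3.806 1.105
v 1.929 3.506 1.014
v 3.163 2.979 -0.576
v 2.341 3.952 0.953
v 2.989 3.057 -0.719
v 2.167 4.029 0.81
v 2.779 3.055 -0.831
v 1.957 4.027 0.698
v 2.565 2.973 -0.894
v 1.742 3.946 0.635
v 2.379 2.825 -0.9
v 1.556 3.797 0.629
v 2.25 2.632 -0.847
v 1.427 3.605 0.682
v 2.197 2.425 -0.743
v 1.374 3.397 0.785
v 2.228 2.234 -0.605
v 1.405 3.206 0.924
v 2.339 2.088 -0.453
v 1.517 3.061 1.076
v 2.513 2.011 -0.31
v 1.691 2.983 1.219
v 2.723 2.013 -0.198
v 1.901 2.985 1.331
v 2.938 2.094 -0.135
v 2.115 3.067 1.394
v 3.124 2.243 -0.129
v 2.301 3.215 1.4
v 3.253 2.435 -0.182
v 2.43 3.408 1.347
v 3.306 2.643 -0.285
v 2.483 3.615 1.243
f 1 12 6
f 1 6 2
f 1 2 8
f 1 8 11
f 1 11 12
f 2 6 10
f 6 12 5
f 12 11 3
f 11 8 7
f 8 2 9
f 4 10 5
f 4 5 3
f 4 3 7
f 4 7 9
f 4 9 10
f 5 10 6
f 3 5 12
f 7 3 11
f 9 7 8
f 10 9 2
f 14 13 16
f 14 16 15
f 16 13 17
f 16 17 15
f 17 13 18
f 17 18 15
f 18 13 19
f 18 19 15
f 19 13 20
f 19 20 15
f 20 13 21
f 20 21 15
f 21 13 22
f 21 22 15
f 22 13 23
f 22 23 15
f 23 13 24
f 23 24 15
f 24 13 25
f 24 25 15
f 25 13 26
f 25 26 15
f 26 13 27
f 26 27 15
f 27 13 28
f 27 28 15
f 28 13 29
f 28 29 15
f 29 13 14
f 29 14 15
f 31 30 33
f 31 33 32
f 33 30 34
f 33 34 32
f 34 30 35
f 34 35 32
f 35 30 36
f 35 36 32
f 36 30 37
f 36 37 32
f 37 30 38
f 37 38 32
f 38 30 39
f 38 39 32
f 39 30 40
f 39 40 32
f 40 30 41
f 40 41 32
f 41 30 42
f 41 42 32
f 42 30 43
f 42 43 32
f 43 30 44
f 43 44 32
f 44 30 45
f 44 45 32
f 45 30 31
f 45 31 32
f 47 46 49
f 47 49 48
f 49 46 50
f 49 50 48
f 50 46 51
f 50 51 48
f 51 46 52
f 51 52 48
f 52 46 53
f 52 53 48
f 53 46 54
f 53 54 48
f 54 46 55
f 54 55 48
f 55 46 56
f 55 56 48
f 56 46 47
f 56 47 48
f 58 57 61
f 58 61 59
f 59 61 62
f 59 62 60
f 61 57 63
f 61 63 62
f 62 63 64
f 62 64 60
f 63 57 65
f 63 65 64
f 64 65 66
f 64 66 60
f 65 57 67
f 65 67 66
f 66 67 68
f 66 68 60
f 67 57 69
f 67 69 68
f 68 69 70
f 68 70 60
f 69 57 71
f 69 71 70
f 70 71 72
f 70 72 60
f 71 57 73
f 71 73 72
f 72 73 74
f 72 74 60
f 73 57 75
f 73 75 74
f 74 75 76
f 74 76 60
f 75 57 77
f 75 77 76
f 76 77 78
f 76 78 60
f 77 57 79
f 77 79 78
f 78 79 80
f 78 80 60
f 79 57 81
f 79 81 80
f 80 81 82
f 80 82 60
f 81 57 83
f 81 83 82
f 82 83 84
f 82 84 60
f 83 57 85
f 83 85 84
f 84 85 86
f 84 86 60
f 85 57 87
f 85 87 86
f 86 87 88
f 86 88 60
f 87 57 89
f 87 89 88
f 88 89 90
f 88 90 60
f 89 57 58
f 89 58 90
f 90 58 59
f 90 59 60



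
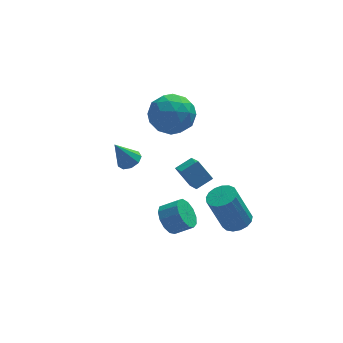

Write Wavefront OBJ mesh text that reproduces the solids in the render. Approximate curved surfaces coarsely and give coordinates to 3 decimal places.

v 1.121 3.86 -3.605
v 1.173 2.594 -2.766
v 2.024 4.159 -3.211
v 2.077 2.893 -2.372
v 1.743 3.247 -4.568
v 1.796 1.981 -3.729
v 2.647 3.546 -4.174
v 2.699 2.28 -3.335
v 2.855 -2.072 -2.688
v 3.439 -2.53 -2.448
v 2.67 -2.465 -0.452
v 2.085 -2.008 -0.692
v 3.574 -2.184 -2.407
v 2.804 -2.119 -0.411
v 3.544 -1.813 -2.431
v 2.774 -1.748 -0.435
v 3.356 -1.501 -2.513
v 2.586 -1.436 -0.517
v 3.053 -1.32 -2.636
v 2.284 -1.255 -0.64
v 2.705 -1.311 -2.77
v 1.936 -1.247 -0.775
v 2.391 -1.477 -2.886
v 1.622 -1.412 -0.89
v 2.183 -1.78 -2.956
v 1.414 -1.715 -0.96
v 2.13 -2.149 -2.965
v 1.36 -2.084 -0.969
v 2.242 -2.501 -2.91
v 1.472 -2.436 -0.914
v 2.494 -2.754 -2.805
v 1.725 -2.689 -0.809
v 2.83 -2.852 -2.672
v 2.06 -2.787 -0.676
v 3.171 -2.771 -2.543
v 2.401 -2.706 -0.548
v -1.904 -0.115 1.082
v -1.353 -0.261 1.372
v -2.596 -0.145 2.378
v -1.403 0.174 1.356
v -1.688 0.473 1.211
v -2.074 0.498 1.006
v -2.38 0.236 0.836
v -2.464 -0.191 0.781
v -2.286 -0.581 0.867
v -1.93 -0.754 1.053
v -1.561 -0.627 1.252
v -0.178 2.912 2.319
v 0.791 2.839 3.09
v 0.349 1.161 1.49
v 1.318 1.088 2.261
v 0.165 0.971 2.702
v -0.161 2.053 3.215
v 1.301 1.947 1.365
v 0.975 3.029 1.878
v 1.706 2.242 2.5
v 1.004 1.64 3.327
v 0.136 2.36 1.253
v -0.566 1.758 2.08
v 0.26 3.029 2.777
v 0.88 0.971 1.803
v 0.202 0.902 2.062
v 0.772 0.859 2.515
v -0.3 2.567 2.851
v 0.27 2.524 3.304
v -0.098 1.427 3.076
v 0.87 1.476 1.276
v 1.44 1.433 1.729
v 0.368 3.141 2.065
v 0.938 3.098 2.518
v 1.238 2.573 1.504
v 1.368 2.636 2.884
v 1.677 1.607 2.396
v 1.667 2.111 1.87
v 1.476 2.747 2.171
v 0.955 2.281 3.369
v 1.265 1.252 2.882
v 0.587 1.183 3.142
v 0.395 1.819 3.443
v 1.492 1.931 3.023
v -0.125 2.748 1.698
v 0.185 1.719 1.211
v 0.745 2.181 1.137
v 0.553 2.817 1.438
v -0.537 2.393 2.184
v -0.228 1.364 1.696
v -0.336 1.253 2.409
v -0.527 1.889 2.71
v -0.352 2.069 1.557
v -0.123 -0.376 -3.603
v 0.303 -0.59 -4.331
v 1.169 -0.857 -3.745
v 0.743 -0.644 -3.017
v 0.395 -0.115 -4.251
v 1.262 -0.383 -3.665
v 0.323 0.277 -3.965
v 1.19 0.009 -3.379
v 0.109 0.461 -3.565
v 0.976 0.194 -2.979
v -0.179 0.38 -3.176
v 0.688 0.112 -2.59
v -0.449 0.059 -2.923
v 0.418 -0.209 -2.337
v -0.616 -0.401 -2.886
v 0.251 -0.668 -2.3
v -0.626 -0.852 -3.076
v 0.241 -1.12 -2.49
v -0.477 -1.153 -3.434
v 0.39 -1.42 -2.848
v -0.216 -1.207 -3.845
v 0.651 -1.474 -3.259
v 0.075 -0.997 -4.18
v 0.942 -1.264 -3.594
f 2 4 1
f 5 2 1
f 1 4 3
f 3 5 1
f 2 8 4
f 6 2 5
f 6 8 2
f 4 8 3
f 7 5 3
f 3 8 7
f 7 6 5
f 8 6 7
f 10 9 13
f 10 13 11
f 11 13 14
f 11 14 12
f 13 9 15
f 13 15 14
f 14 15 16
f 14 16 12
f 15 9 17
f 15 17 16
f 16 17 18
f 16 18 12
f 17 9 19
f 17 19 18
f 18 19 20
f 18 20 12
f 19 9 21
f 19 21 20
f 20 21 22
f 20 22 12
f 21 9 23
f 21 23 22
f 22 23 24
f 22 24 12
f 23 9 25
f 23 25 24
f 24 25 26
f 24 26 12
f 25 9 27
f 25 27 26
f 26 27 28
f 26 28 12
f 27 9 29
f 27 29 28
f 28 29 30
f 28 30 12
f 29 9 31
f 29 31 30
f 30 31 32
f 30 32 12
f 31 9 33
f 31 33 32
f 32 33 34
f 32 34 12
f 33 9 35
f 33 35 34
f 34 35 36
f 34 36 12
f 35 9 10
f 35 10 36
f 36 10 11
f 36 11 12
f 38 37 40
f 38 40 39
f 40 37 41
f 40 41 39
f 41 37 42
f 41 42 39
f 42 37 43
f 42 43 39
f 43 37 44
f 43 44 39
f 44 37 45
f 44 45 39
f 45 37 46
f 45 46 39
f 46 37 47
f 46 47 39
f 47 37 38
f 47 38 39
f 48 85 64
f 85 59 88
f 64 88 53
f 85 88 64
f 48 64 60
f 64 53 65
f 60 65 49
f 64 65 60
f 48 60 69
f 60 49 70
f 69 70 55
f 60 70 69
f 48 69 81
f 69 55 84
f 81 84 58
f 69 84 81
f 48 81 85
f 81 58 89
f 85 89 59
f 81 89 85
f 49 65 76
f 65 53 79
f 76 79 57
f 65 79 76
f 53 88 66
f 88 59 87
f 66 87 52
f 88 87 66
f 59 89 86
f 89 58 82
f 86 82 50
f 89 82 86
f 58 84 83
f 84 55 71
f 83 71 54
f 84 71 83
f 55 70 75
f 70 49 72
f 75 72 56
f 70 72 75
f 51 77 63
f 77 57 78
f 63 78 52
f 77 78 63
f 51 63 61
f 63 52 62
f 61 62 50
f 63 62 61
f 51 61 68
f 61 50 67
f 68 67 54
f 61 67 68
f 51 68 73
f 68 54 74
f 73 74 56
f 68 74 73
f 51 73 77
f 73 56 80
f 77 80 57
f 73 80 77
f 52 78 66
f 78 57 79
f 66 79 53
f 78 79 66
f 50 62 86
f 62 52 87
f 86 87 59
f 62 87 86
f 54 67 83
f 67 50 82
f 83 82 58
f 67 82 83
f 56 74 75
f 74 54 71
f 75 71 55
f 74 71 75
f 57 80 76
f 80 56 72
f 76 72 49
f 80 72 76
f 91 90 94
f 91 94 92
f 92 94 95
f 92 95 93
f 94 90 96
f 94 96 95
f 95 96 97
f 95 97 93
f 96 90 98
f 96 98 97
f 97 98 99
f 97 99 93
f 98 90 100
f 98 100 99
f 99 100 101
f 99 101 93
f 100 90 102
f 100 102 101
f 101 102 103
f 101 103 93
f 102 90 104
f 102 104 103
f 103 104 105
f 103 105 93
f 104 90 106
f 104 106 105
f 105 106 107
f 105 107 93
f 106 90 108
f 106 108 107
f 107 108 109
f 107 109 93
f 108 90 110
f 108 110 109
f 109 110 111
f 109 111 93
f 110 90 112
f 110 112 111
f 111 112 113
f 111 113 93
f 112 90 91
f 112 91 113
f 113 91 92
f 113 92 93



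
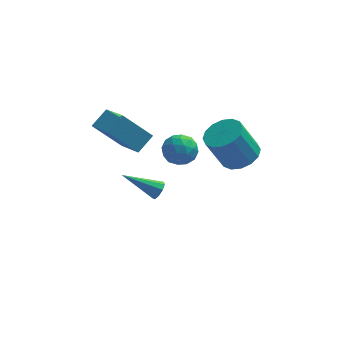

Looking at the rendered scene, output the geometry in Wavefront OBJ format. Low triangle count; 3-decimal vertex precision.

v 0.647 -2.811 2.729
v 1.257 -3.447 2.676
v -0.237 -3.593 1.924
v 0.373 -4.229 1.871
v -0.03 -4.066 2.64
v 0.517 -3.583 3.138
v 0.503 -3.457 1.462
v 1.05 -2.974 1.96
v 1.169 -3.846 1.893
v 0.839 -4.223 2.621
v 0.181 -2.817 1.979
v -0.149 -3.194 2.707
v 1.03 -3.06 2.773
v -0.01 -3.98 1.827
v -0.247 -3.884 2.279
v 0.112 -4.258 2.247
v 0.594 -3.141 3.045
v 0.953 -3.514 3.013
v 0.197 -3.878 2.992
v 0.067 -3.526 1.587
v 0.426 -3.899 1.555
v 0.908 -2.782 2.353
v 1.267 -3.156 2.321
v 0.823 -3.162 1.608
v 1.336 -3.669 2.282
v 0.817 -4.128 1.809
v 0.893 -3.675 1.569
v 1.215 -3.391 1.861
v 1.143 -3.89 2.71
v 0.623 -4.35 2.236
v 0.386 -4.254 2.688
v 0.707 -3.97 2.981
v 1.091 -4.125 2.25
v 0.397 -2.69 2.364
v -0.123 -3.15 1.89
v 0.313 -3.07 1.619
v 0.634 -2.786 1.912
v 0.203 -2.912 2.791
v -0.316 -3.371 2.318
v -0.195 -3.649 2.739
v 0.127 -3.365 3.031
v -0.071 -2.915 2.35
v 3.303 -2.114 0.665
v 4.09 -2.644 1.009
v 3.245 -2.776 2.739
v 2.457 -2.246 2.395
v 4.211 -2.144 1.106
v 3.365 -2.276 2.836
v 4.087 -1.637 1.085
v 3.242 -1.769 2.815
v 3.754 -1.257 0.951
v 2.909 -1.389 2.681
v 3.3 -1.107 0.74
v 2.454 -1.239 2.471
v 2.846 -1.226 0.51
v 2.001 -1.359 2.24
v 2.515 -1.584 0.321
v 1.67 -1.716 2.051
v 2.395 -2.084 0.224
v 1.549 -2.216 1.954
v 2.518 -2.591 0.245
v 1.673 -2.723 1.975
v 2.851 -2.971 0.379
v 2.006 -3.103 2.109
v 3.306 -3.121 0.589
v 2.46 -3.253 2.32
v 3.759 -3.001 0.82
v 2.914 -3.134 2.55
v -0.493 -0.343 -3.624
v -0.251 0.005 -3.274
v -2.247 -0.177 -2.576
v -0.404 0.196 -3.561
v -0.598 0.134 -3.876
v -0.744 -0.152 -4.074
v -0.772 -0.527 -4.061
v -0.669 -0.816 -3.844
v -0.484 -0.884 -3.523
v -0.303 -0.699 -3.25
v -0.211 -0.348 -3.152
v -3.542 -1.327 2.119
v -2.729 -2.877 2.979
v -2.884 -0.642 2.73
v -2.071 -2.192 3.59
v -2.189 -1.388 0.73
v -1.376 -2.938 1.59
v -1.531 -0.703 1.341
v -0.718 -2.253 2.201
f 1 38 17
f 38 12 41
f 17 41 6
f 38 41 17
f 1 17 13
f 17 6 18
f 13 18 2
f 17 18 13
f 1 13 22
f 13 2 23
f 22 23 8
f 13 23 22
f 1 22 34
f 22 8 37
f 34 37 11
f 22 37 34
f 1 34 38
f 34 11 42
f 38 42 12
f 34 42 38
f 2 18 29
f 18 6 32
f 29 32 10
f 18 32 29
f 6 41 19
f 41 12 40
f 19 40 5
f 41 40 19
f 12 42 39
f 42 11 35
f 39 35 3
f 42 35 39
f 11 37 36
f 37 8 24
f 36 24 7
f 37 24 36
f 8 23 28
f 23 2 25
f 28 25 9
f 23 25 28
f 4 30 16
f 30 10 31
f 16 31 5
f 30 31 16
f 4 16 14
f 16 5 15
f 14 15 3
f 16 15 14
f 4 14 21
f 14 3 20
f 21 20 7
f 14 20 21
f 4 21 26
f 21 7 27
f 26 27 9
f 21 27 26
f 4 26 30
f 26 9 33
f 30 33 10
f 26 33 30
f 5 31 19
f 31 10 32
f 19 32 6
f 31 32 19
f 3 15 39
f 15 5 40
f 39 40 12
f 15 40 39
f 7 20 36
f 20 3 35
f 36 35 11
f 20 35 36
f 9 27 28
f 27 7 24
f 28 24 8
f 27 24 28
f 10 33 29
f 33 9 25
f 29 25 2
f 33 25 29
f 44 43 47
f 44 47 45
f 45 47 48
f 45 48 46
f 47 43 49
f 47 49 48
f 48 49 50
f 48 50 46
f 49 43 51
f 49 51 50
f 50 51 52
f 50 52 46
f 51 43 53
f 51 53 52
f 52 53 54
f 52 54 46
f 53 43 55
f 53 55 54
f 54 55 56
f 54 56 46
f 55 43 57
f 55 57 56
f 56 57 58
f 56 58 46
f 57 43 59
f 57 59 58
f 58 59 60
f 58 60 46
f 59 43 61
f 59 61 60
f 60 61 62
f 60 62 46
f 61 43 63
f 61 63 62
f 62 63 64
f 62 64 46
f 63 43 65
f 63 65 64
f 64 65 66
f 64 66 46
f 65 43 67
f 65 67 66
f 66 67 68
f 66 68 46
f 67 43 44
f 67 44 68
f 68 44 45
f 68 45 46
f 70 69 72
f 70 72 71
f 72 69 73
f 72 73 71
f 73 69 74
f 73 74 71
f 74 69 75
f 74 75 71
f 75 69 76
f 75 76 71
f 76 69 77
f 76 77 71
f 77 69 78
f 77 78 71
f 78 69 79
f 78 79 71
f 79 69 70
f 79 70 71
f 81 83 80
f 84 81 80
f 80 83 82
f 82 84 80
f 81 87 83
f 85 81 84
f 85 87 81
f 83 87 82
f 86 84 82
f 82 87 86
f 86 85 84
f 87 85 86



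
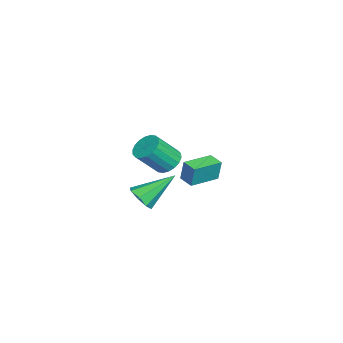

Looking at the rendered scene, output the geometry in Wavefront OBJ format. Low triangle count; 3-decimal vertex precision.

v -4.065 1.692 -2.898
v -3.971 1.871 -1.675
v -3.425 2.296 -3.035
v -3.331 2.474 -1.812
v -2.869 0.446 -2.808
v -2.775 0.624 -1.585
v -2.229 1.049 -2.945
v -2.135 1.228 -1.722
v 0.807 0.242 0.449
v 1.228 -0.187 -0.079
v 1.815 -1.19 1.203
v 1.393 -0.762 1.731
v 1.457 0.069 0.016
v 2.044 -0.934 1.298
v 1.557 0.359 0.198
v 2.144 -0.644 1.479
v 1.508 0.625 0.428
v 2.095 -0.378 1.71
v 1.321 0.816 0.664
v 1.907 -0.187 1.945
v 1.031 0.893 0.856
v 1.618 -0.11 2.138
v 0.697 0.841 0.968
v 1.284 -0.163 2.25
v 0.385 0.67 0.977
v 0.972 -0.333 2.259
v 0.156 0.414 0.882
v 0.743 -0.589 2.164
v 0.056 0.124 0.701
v 0.643 -0.879 1.982
v 0.105 -0.142 0.47
v 0.692 -1.145 1.752
v 0.293 -0.333 0.235
v 0.879 -1.336 1.516
v 0.582 -0.41 0.042
v 1.169 -1.413 1.324
v 0.916 -0.357 -0.07
v 1.503 -1.361 1.212
v 3.281 -0.777 -0.718
v 3.975 -0.836 -0.324
v 2.679 0.777 0.578
v 4.002 -0.438 -0.788
v 3.608 -0.239 -1.211
v 3.021 -0.354 -1.345
v 2.587 -0.717 -1.112
v 2.559 -1.115 -0.647
v 2.954 -1.315 -0.224
v 3.54 -1.199 -0.09
f 2 4 1
f 5 2 1
f 1 4 3
f 3 5 1
f 2 8 4
f 6 2 5
f 6 8 2
f 4 8 3
f 7 5 3
f 3 8 7
f 7 6 5
f 8 6 7
f 10 9 13
f 10 13 11
f 11 13 14
f 11 14 12
f 13 9 15
f 13 15 14
f 14 15 16
f 14 16 12
f 15 9 17
f 15 17 16
f 16 17 18
f 16 18 12
f 17 9 19
f 17 19 18
f 18 19 20
f 18 20 12
f 19 9 21
f 19 21 20
f 20 21 22
f 20 22 12
f 21 9 23
f 21 23 22
f 22 23 24
f 22 24 12
f 23 9 25
f 23 25 24
f 24 25 26
f 24 26 12
f 25 9 27
f 25 27 26
f 26 27 28
f 26 28 12
f 27 9 29
f 27 29 28
f 28 29 30
f 28 30 12
f 29 9 31
f 29 31 30
f 30 31 32
f 30 32 12
f 31 9 33
f 31 33 32
f 32 33 34
f 32 34 12
f 33 9 35
f 33 35 34
f 34 35 36
f 34 36 12
f 35 9 37
f 35 37 36
f 36 37 38
f 36 38 12
f 37 9 10
f 37 10 38
f 38 10 11
f 38 11 12
f 40 39 42
f 40 42 41
f 42 39 43
f 42 43 41
f 43 39 44
f 43 44 41
f 44 39 45
f 44 45 41
f 45 39 46
f 45 46 41
f 46 39 47
f 46 47 41
f 47 39 48
f 47 48 41
f 48 39 40
f 48 40 41



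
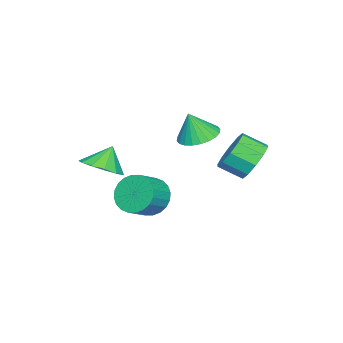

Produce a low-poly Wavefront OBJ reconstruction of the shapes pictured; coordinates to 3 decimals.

v 2.599 0.969 0.17
v 3.12 0.966 -0.707
v 4.162 0.708 -0.087
v 3.641 0.711 0.79
v 3.151 1.348 -0.6
v 4.193 1.09 0.02
v 3.098 1.673 -0.375
v 4.14 1.414 0.245
v 2.969 1.89 -0.068
v 4.011 1.631 0.552
v 2.783 1.967 0.276
v 3.826 1.708 0.896
v 2.57 1.892 0.604
v 3.612 1.633 1.223
v 2.361 1.677 0.865
v 3.403 1.418 1.485
v 2.188 1.354 1.021
v 3.231 1.095 1.641
v 2.078 0.972 1.047
v 3.12 0.714 1.667
v 2.047 0.59 0.94
v 3.089 0.332 1.56
v 2.1 0.266 0.715
v 3.142 0.007 1.335
v 2.229 0.049 0.408
v 3.271 -0.21 1.028
v 2.414 -0.028 0.064
v 3.457 -0.287 0.684
v 2.628 0.047 -0.263
v 3.67 -0.212 0.356
v 2.837 0.262 -0.525
v 3.879 0.003 0.095
v 3.009 0.585 -0.681
v 4.052 0.326 -0.061
v -1.041 1.475 2.385
v -0.102 1.265 2.111
v -0.719 1.125 3.755
v -0.072 1.643 2.201
v -0.19 1.996 2.319
v -0.437 2.27 2.446
v -0.776 2.422 2.565
v -1.156 2.43 2.656
v -1.517 2.293 2.705
v -1.807 2.031 2.706
v -1.979 1.685 2.658
v -2.009 1.306 2.569
v -1.891 0.953 2.451
v -1.644 0.68 2.323
v -1.305 0.527 2.205
v -0.925 0.519 2.114
v -0.564 0.656 2.064
v -0.274 0.918 2.063
v 4.03 -0.584 2.213
v 4.919 -0.571 2.733
v 3.41 -0.376 3.267
v 4.819 -0.024 2.567
v 4.468 0.345 2.288
v 3.979 0.42 1.986
v 3.505 0.176 1.756
v 3.198 -0.309 1.671
v 3.155 -0.882 1.758
v 3.39 -1.359 1.99
v 3.828 -1.59 2.292
v 4.33 -1.502 2.57
v 4.736 -1.122 2.734
v -1.164 4.121 1.254
v -0.422 3.878 0.507
v -0.134 2.815 1.14
v -0.876 3.059 1.886
v -0.126 4.241 0.982
v 0.163 3.179 1.615
v -0.226 4.559 1.561
v 0.063 3.496 2.194
v -0.684 4.709 2.022
v -0.396 3.647 2.655
v -1.326 4.635 2.19
v -1.038 3.572 2.823
v -1.906 4.365 2
v -1.618 3.302 2.633
v -2.203 4.001 1.525
v -1.914 2.939 2.158
v -2.103 3.684 0.946
v -1.814 2.621 1.579
v -1.644 3.533 0.485
v -1.356 2.471 1.118
v -1.002 3.608 0.317
v -0.714 2.545 0.95
f 2 1 5
f 2 5 3
f 3 5 6
f 3 6 4
f 5 1 7
f 5 7 6
f 6 7 8
f 6 8 4
f 7 1 9
f 7 9 8
f 8 9 10
f 8 10 4
f 9 1 11
f 9 11 10
f 10 11 12
f 10 12 4
f 11 1 13
f 11 13 12
f 12 13 14
f 12 14 4
f 13 1 15
f 13 15 14
f 14 15 16
f 14 16 4
f 15 1 17
f 15 17 16
f 16 17 18
f 16 18 4
f 17 1 19
f 17 19 18
f 18 19 20
f 18 20 4
f 19 1 21
f 19 21 20
f 20 21 22
f 20 22 4
f 21 1 23
f 21 23 22
f 22 23 24
f 22 24 4
f 23 1 25
f 23 25 24
f 24 25 26
f 24 26 4
f 25 1 27
f 25 27 26
f 26 27 28
f 26 28 4
f 27 1 29
f 27 29 28
f 28 29 30
f 28 30 4
f 29 1 31
f 29 31 30
f 30 31 32
f 30 32 4
f 31 1 33
f 31 33 32
f 32 33 34
f 32 34 4
f 33 1 2
f 33 2 34
f 34 2 3
f 34 3 4
f 36 35 38
f 36 38 37
f 38 35 39
f 38 39 37
f 39 35 40
f 39 40 37
f 40 35 41
f 40 41 37
f 41 35 42
f 41 42 37
f 42 35 43
f 42 43 37
f 43 35 44
f 43 44 37
f 44 35 45
f 44 45 37
f 45 35 46
f 45 46 37
f 46 35 47
f 46 47 37
f 47 35 48
f 47 48 37
f 48 35 49
f 48 49 37
f 49 35 50
f 49 50 37
f 50 35 51
f 50 51 37
f 51 35 52
f 51 52 37
f 52 35 36
f 52 36 37
f 54 53 56
f 54 56 55
f 56 53 57
f 56 57 55
f 57 53 58
f 57 58 55
f 58 53 59
f 58 59 55
f 59 53 60
f 59 60 55
f 60 53 61
f 60 61 55
f 61 53 62
f 61 62 55
f 62 53 63
f 62 63 55
f 63 53 64
f 63 64 55
f 64 53 65
f 64 65 55
f 65 53 54
f 65 54 55
f 67 66 70
f 67 70 68
f 68 70 71
f 68 71 69
f 70 66 72
f 70 72 71
f 71 72 73
f 71 73 69
f 72 66 74
f 72 74 73
f 73 74 75
f 73 75 69
f 74 66 76
f 74 76 75
f 75 76 77
f 75 77 69
f 76 66 78
f 76 78 77
f 77 78 79
f 77 79 69
f 78 66 80
f 78 80 79
f 79 80 81
f 79 81 69
f 80 66 82
f 80 82 81
f 81 82 83
f 81 83 69
f 82 66 84
f 82 84 83
f 83 84 85
f 83 85 69
f 84 66 86
f 84 86 85
f 85 86 87
f 85 87 69
f 86 66 67
f 86 67 87
f 87 67 68
f 87 68 69



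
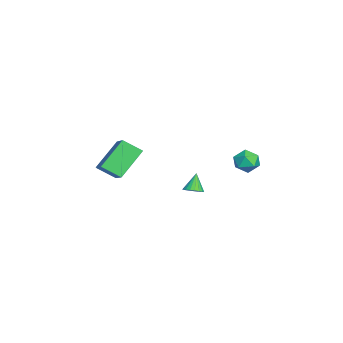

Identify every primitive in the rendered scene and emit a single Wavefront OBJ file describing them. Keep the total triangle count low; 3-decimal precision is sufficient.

v 3.546 0.275 -0.838
v 4.004 0.15 -0.54
v 2.954 0.385 0.118
v 4.019 0.382 -0.557
v 3.952 0.595 -0.623
v 3.815 0.753 -0.726
v 3.632 0.828 -0.848
v 3.434 0.808 -0.969
v 3.255 0.695 -1.067
v 3.127 0.51 -1.125
v 3.071 0.284 -1.134
v 3.097 0.057 -1.091
v 3.201 -0.133 -1.005
v 3.365 -0.252 -0.89
v 3.56 -0.28 -0.766
v 3.753 -0.212 -0.654
v 3.91 -0.06 -0.574
v 1.932 3.562 0.294
v 2.31 2.975 -0.072
v 1.67 2.785 1.272
v 2.048 2.198 0.906
v 2.454 2.813 1.186
v 2.616 3.293 0.582
v 1.364 2.467 0.618
v 1.526 2.947 0.014
v 1.959 2.298 0.128
v 2.632 2.511 0.479
v 1.348 3.249 0.721
v 2.021 3.462 1.072
v 0.724 -5.066 -0.921
v -0.411 -4.07 0.48
v 0.806 -4.003 -1.611
v -0.33 -3.007 -0.21
v 2.33 -4.573 0.03
v 1.194 -3.577 1.431
v 2.411 -3.51 -0.66
v 1.276 -2.514 0.741
f 2 1 4
f 2 4 3
f 4 1 5
f 4 5 3
f 5 1 6
f 5 6 3
f 6 1 7
f 6 7 3
f 7 1 8
f 7 8 3
f 8 1 9
f 8 9 3
f 9 1 10
f 9 10 3
f 10 1 11
f 10 11 3
f 11 1 12
f 11 12 3
f 12 1 13
f 12 13 3
f 13 1 14
f 13 14 3
f 14 1 15
f 14 15 3
f 15 1 16
f 15 16 3
f 16 1 17
f 16 17 3
f 17 1 2
f 17 2 3
f 18 29 23
f 18 23 19
f 18 19 25
f 18 25 28
f 18 28 29
f 19 23 27
f 23 29 22
f 29 28 20
f 28 25 24
f 25 19 26
f 21 27 22
f 21 22 20
f 21 20 24
f 21 24 26
f 21 26 27
f 22 27 23
f 20 22 29
f 24 20 28
f 26 24 25
f 27 26 19
f 31 33 30
f 34 31 30
f 30 33 32
f 32 34 30
f 31 37 33
f 35 31 34
f 35 37 31
f 33 37 32
f 36 34 32
f 32 37 36
f 36 35 34
f 37 35 36



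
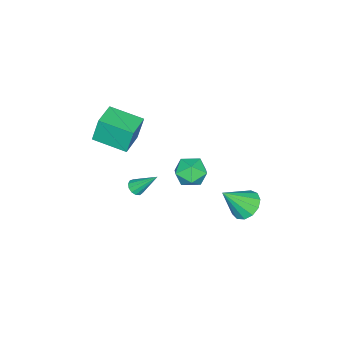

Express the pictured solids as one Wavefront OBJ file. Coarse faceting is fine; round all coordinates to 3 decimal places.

v -0.732 -4.912 -0.09
v -0.962 -4.623 1.457
v -1.033 -2.977 -0.496
v -1.263 -2.688 1.05
v 0.823 -4.632 0.09
v 0.593 -4.343 1.636
v 0.522 -2.697 -0.317
v 0.292 -2.408 1.23
v -2.081 3.058 -4.37
v -1.595 2.514 -5.024
v -1.119 2.142 -2.89
v -1.29 2.967 -4.941
v -1.237 3.449 -4.678
v -1.451 3.807 -4.316
v -1.866 3.928 -3.972
v -2.349 3.772 -3.754
v -2.747 3.39 -3.732
v -2.934 2.903 -3.913
v -2.85 2.465 -4.238
v -2.522 2.215 -4.606
v -2.054 2.234 -4.899
v -1.702 0.825 -2.037
v -0.982 1.289 -1.482
v -0.818 -0.569 -2.018
v -0.098 -0.105 -1.463
v -1.01 -0.304 -1.052
v -1.556 0.557 -1.064
v -0.244 0.163 -2.436
v -0.79 1.024 -2.448
v -0.081 0.88 -1.729
v -0.555 0.591 -0.873
v -1.245 0.129 -2.627
v -1.719 -0.16 -1.771
v 0.747 -2.033 -2.888
v 0.965 -2.365 -2.537
v 0.473 -0.867 -1.612
v 1.188 -2.197 -2.643
v 1.27 -1.977 -2.827
v 1.187 -1.774 -3.03
v 0.963 -1.654 -3.188
v 0.671 -1.655 -3.25
v 0.403 -1.775 -3.198
v 0.244 -1.978 -3.046
v 0.245 -2.198 -2.845
v 0.405 -2.366 -2.657
v 0.673 -2.428 -2.542
f 2 4 1
f 5 2 1
f 1 4 3
f 3 5 1
f 2 8 4
f 6 2 5
f 6 8 2
f 4 8 3
f 7 5 3
f 3 8 7
f 7 6 5
f 8 6 7
f 10 9 12
f 10 12 11
f 12 9 13
f 12 13 11
f 13 9 14
f 13 14 11
f 14 9 15
f 14 15 11
f 15 9 16
f 15 16 11
f 16 9 17
f 16 17 11
f 17 9 18
f 17 18 11
f 18 9 19
f 18 19 11
f 19 9 20
f 19 20 11
f 20 9 21
f 20 21 11
f 21 9 10
f 21 10 11
f 22 33 27
f 22 27 23
f 22 23 29
f 22 29 32
f 22 32 33
f 23 27 31
f 27 33 26
f 33 32 24
f 32 29 28
f 29 23 30
f 25 31 26
f 25 26 24
f 25 24 28
f 25 28 30
f 25 30 31
f 26 31 27
f 24 26 33
f 28 24 32
f 30 28 29
f 31 30 23
f 35 34 37
f 35 37 36
f 37 34 38
f 37 38 36
f 38 34 39
f 38 39 36
f 39 34 40
f 39 40 36
f 40 34 41
f 40 41 36
f 41 34 42
f 41 42 36
f 42 34 43
f 42 43 36
f 43 34 44
f 43 44 36
f 44 34 45
f 44 45 36
f 45 34 46
f 45 46 36
f 46 34 35
f 46 35 36



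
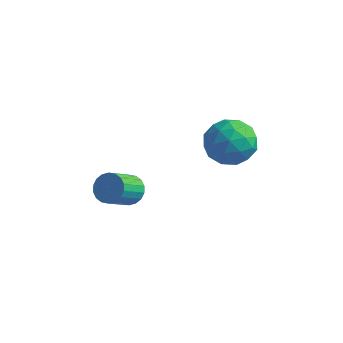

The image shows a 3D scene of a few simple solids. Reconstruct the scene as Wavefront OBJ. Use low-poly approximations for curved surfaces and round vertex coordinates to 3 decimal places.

v 3.096 -2.473 1.788
v 3.661 -1.754 1.778
v 4.239 -3.366 2.082
v 4.804 -2.647 2.072
v 4.192 -2.739 2.746
v 3.486 -2.187 2.564
v 4.414 -2.933 1.296
v 3.708 -2.381 1.114
v 4.476 -2.038 1.474
v 4.339 -1.918 2.37
v 3.561 -3.202 1.49
v 3.424 -3.082 2.386
v 3.278 -2.035 1.757
v 4.622 -3.085 2.103
v 4.262 -3.139 2.499
v 4.594 -2.716 2.493
v 3.175 -2.289 2.219
v 3.508 -1.867 2.214
v 3.82 -2.446 2.783
v 4.392 -3.253 1.646
v 4.725 -2.831 1.641
v 3.306 -2.404 1.367
v 3.638 -1.981 1.361
v 4.08 -2.674 1.077
v 4.089 -1.779 1.572
v 4.761 -2.304 1.745
v 4.532 -2.473 1.289
v 4.116 -2.148 1.182
v 4.009 -1.709 2.099
v 4.68 -2.234 2.272
v 4.321 -2.288 2.668
v 3.906 -1.963 2.562
v 4.487 -1.876 1.92
v 3.22 -2.886 1.588
v 3.891 -3.411 1.761
v 3.994 -3.157 1.298
v 3.579 -2.832 1.192
v 3.139 -2.816 2.115
v 3.811 -3.341 2.288
v 3.784 -2.972 2.678
v 3.368 -2.647 2.571
v 3.413 -3.244 1.94
v 0.22 -2.697 -1.962
v 0.663 -2.969 -2.26
v 0.544 -3.956 -1.536
v 0.1 -3.683 -1.238
v 0.793 -2.841 -2.065
v 0.673 -3.828 -1.341
v 0.809 -2.685 -1.849
v 0.689 -3.672 -1.125
v 0.708 -2.531 -1.656
v 0.589 -3.518 -0.931
v 0.511 -2.409 -1.523
v 0.391 -3.396 -0.799
v 0.256 -2.345 -1.477
v 0.136 -3.332 -0.753
v -0.006 -2.35 -1.528
v -0.126 -3.337 -0.803
v -0.224 -2.424 -1.664
v -0.343 -3.411 -0.94
v -0.353 -2.552 -1.859
v -0.473 -3.539 -1.135
v -0.369 -2.708 -2.075
v -0.489 -3.695 -1.351
v -0.269 -2.862 -2.269
v -0.388 -3.849 -1.544
v -0.071 -2.984 -2.401
v -0.191 -3.971 -1.677
v 0.184 -3.048 -2.447
v 0.064 -4.035 -1.723
v 0.446 -3.043 -2.397
v 0.326 -4.03 -1.672
f 1 38 17
f 38 12 41
f 17 41 6
f 38 41 17
f 1 17 13
f 17 6 18
f 13 18 2
f 17 18 13
f 1 13 22
f 13 2 23
f 22 23 8
f 13 23 22
f 1 22 34
f 22 8 37
f 34 37 11
f 22 37 34
f 1 34 38
f 34 11 42
f 38 42 12
f 34 42 38
f 2 18 29
f 18 6 32
f 29 32 10
f 18 32 29
f 6 41 19
f 41 12 40
f 19 40 5
f 41 40 19
f 12 42 39
f 42 11 35
f 39 35 3
f 42 35 39
f 11 37 36
f 37 8 24
f 36 24 7
f 37 24 36
f 8 23 28
f 23 2 25
f 28 25 9
f 23 25 28
f 4 30 16
f 30 10 31
f 16 31 5
f 30 31 16
f 4 16 14
f 16 5 15
f 14 15 3
f 16 15 14
f 4 14 21
f 14 3 20
f 21 20 7
f 14 20 21
f 4 21 26
f 21 7 27
f 26 27 9
f 21 27 26
f 4 26 30
f 26 9 33
f 30 33 10
f 26 33 30
f 5 31 19
f 31 10 32
f 19 32 6
f 31 32 19
f 3 15 39
f 15 5 40
f 39 40 12
f 15 40 39
f 7 20 36
f 20 3 35
f 36 35 11
f 20 35 36
f 9 27 28
f 27 7 24
f 28 24 8
f 27 24 28
f 10 33 29
f 33 9 25
f 29 25 2
f 33 25 29
f 44 43 47
f 44 47 45
f 45 47 48
f 45 48 46
f 47 43 49
f 47 49 48
f 48 49 50
f 48 50 46
f 49 43 51
f 49 51 50
f 50 51 52
f 50 52 46
f 51 43 53
f 51 53 52
f 52 53 54
f 52 54 46
f 53 43 55
f 53 55 54
f 54 55 56
f 54 56 46
f 55 43 57
f 55 57 56
f 56 57 58
f 56 58 46
f 57 43 59
f 57 59 58
f 58 59 60
f 58 60 46
f 59 43 61
f 59 61 60
f 60 61 62
f 60 62 46
f 61 43 63
f 61 63 62
f 62 63 64
f 62 64 46
f 63 43 65
f 63 65 64
f 64 65 66
f 64 66 46
f 65 43 67
f 65 67 66
f 66 67 68
f 66 68 46
f 67 43 69
f 67 69 68
f 68 69 70
f 68 70 46
f 69 43 71
f 69 71 70
f 70 71 72
f 70 72 46
f 71 43 44
f 71 44 72
f 72 44 45
f 72 45 46



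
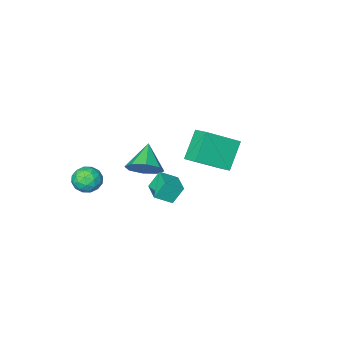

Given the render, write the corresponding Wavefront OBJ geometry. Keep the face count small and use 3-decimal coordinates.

v 1.432 1.782 1.656
v 2.247 1.258 1.807
v 0.608 0.778 2.624
v 2.164 1.809 2.308
v 1.652 2.345 2.428
v 1.012 2.551 2.096
v 0.618 2.306 1.506
v 0.701 1.755 1.004
v 1.213 1.219 0.885
v 1.853 1.013 1.217
v -3.513 -1.506 0.764
v -3.514 -0.399 1.252
v -5.295 -1.03 -0.321
v -5.296 0.077 0.166
v -2.444 -0.857 -0.706
v -2.445 0.25 -0.219
v -4.226 -0.381 -1.792
v -4.227 0.726 -1.304
v 0.533 3.479 1.757
v 1.393 3.182 2.32
v 0.89 4.624 1.817
v 1.75 4.326 2.38
v 1.09 3.354 0.84
v 1.95 3.056 1.403
v 1.447 4.498 0.9
v 2.307 4.201 1.463
v 1.6 -2.185 -1.415
v 2.322 -1.73 -1.599
v 2.318 -3.39 -1.581
v 3.04 -2.935 -1.765
v 2.712 -2.926 -0.956
v 2.268 -2.181 -0.853
v 2.372 -2.939 -2.327
v 1.928 -2.194 -2.224
v 2.799 -2.196 -2.162
v 3.009 -2.187 -1.315
v 1.631 -2.933 -1.865
v 1.841 -2.924 -1.018
v 1.898 -1.852 -1.492
v 2.742 -3.268 -1.688
v 2.549 -3.263 -1.213
v 2.973 -2.995 -1.32
v 1.867 -2.117 -1.054
v 2.291 -1.849 -1.162
v 2.52 -2.552 -0.785
v 2.349 -3.271 -2.018
v 2.773 -3.003 -2.126
v 1.667 -2.125 -1.86
v 2.091 -1.857 -1.967
v 2.12 -2.568 -2.395
v 2.602 -1.858 -1.931
v 3.024 -2.566 -2.029
v 2.632 -2.569 -2.359
v 2.371 -2.131 -2.299
v 2.726 -1.853 -1.433
v 3.148 -2.561 -1.531
v 2.955 -2.556 -1.056
v 2.695 -2.118 -0.995
v 3.006 -2.127 -1.765
v 1.492 -2.559 -1.649
v 1.914 -3.267 -1.747
v 1.945 -3.002 -2.185
v 1.685 -2.564 -2.124
v 1.616 -2.554 -1.151
v 2.038 -3.262 -1.249
v 2.269 -2.989 -0.881
v 2.008 -2.551 -0.821
v 1.634 -2.993 -1.415
f 2 1 4
f 2 4 3
f 4 1 5
f 4 5 3
f 5 1 6
f 5 6 3
f 6 1 7
f 6 7 3
f 7 1 8
f 7 8 3
f 8 1 9
f 8 9 3
f 9 1 10
f 9 10 3
f 10 1 2
f 10 2 3
f 12 14 11
f 15 12 11
f 11 14 13
f 13 15 11
f 12 18 14
f 16 12 15
f 16 18 12
f 14 18 13
f 17 15 13
f 13 18 17
f 17 16 15
f 18 16 17
f 20 22 19
f 23 20 19
f 19 22 21
f 21 23 19
f 20 26 22
f 24 20 23
f 24 26 20
f 22 26 21
f 25 23 21
f 21 26 25
f 25 24 23
f 26 24 25
f 27 64 43
f 64 38 67
f 43 67 32
f 64 67 43
f 27 43 39
f 43 32 44
f 39 44 28
f 43 44 39
f 27 39 48
f 39 28 49
f 48 49 34
f 39 49 48
f 27 48 60
f 48 34 63
f 60 63 37
f 48 63 60
f 27 60 64
f 60 37 68
f 64 68 38
f 60 68 64
f 28 44 55
f 44 32 58
f 55 58 36
f 44 58 55
f 32 67 45
f 67 38 66
f 45 66 31
f 67 66 45
f 38 68 65
f 68 37 61
f 65 61 29
f 68 61 65
f 37 63 62
f 63 34 50
f 62 50 33
f 63 50 62
f 34 49 54
f 49 28 51
f 54 51 35
f 49 51 54
f 30 56 42
f 56 36 57
f 42 57 31
f 56 57 42
f 30 42 40
f 42 31 41
f 40 41 29
f 42 41 40
f 30 40 47
f 40 29 46
f 47 46 33
f 40 46 47
f 30 47 52
f 47 33 53
f 52 53 35
f 47 53 52
f 30 52 56
f 52 35 59
f 56 59 36
f 52 59 56
f 31 57 45
f 57 36 58
f 45 58 32
f 57 58 45
f 29 41 65
f 41 31 66
f 65 66 38
f 41 66 65
f 33 46 62
f 46 29 61
f 62 61 37
f 46 61 62
f 35 53 54
f 53 33 50
f 54 50 34
f 53 50 54
f 36 59 55
f 59 35 51
f 55 51 28
f 59 51 55

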